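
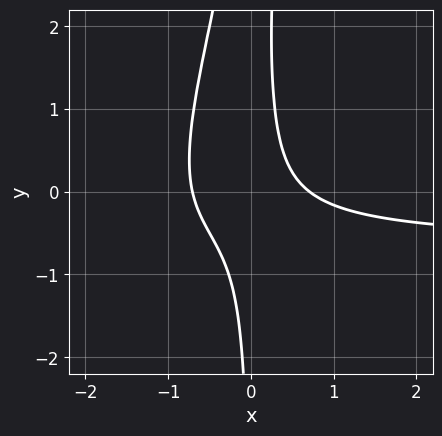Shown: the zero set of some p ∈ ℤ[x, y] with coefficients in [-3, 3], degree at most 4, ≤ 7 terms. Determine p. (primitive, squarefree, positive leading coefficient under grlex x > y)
First, degree: a generic line meets the curve in up to 3 points, so deg p = 3.
Then, observable constraints: no y-intercept at any integer in the box.
Finally, fitting integer coefficients to these (and the overall shape) gives p.

3*x^2*y - x*y^2 + 2*x^2 + 3*x*y - 1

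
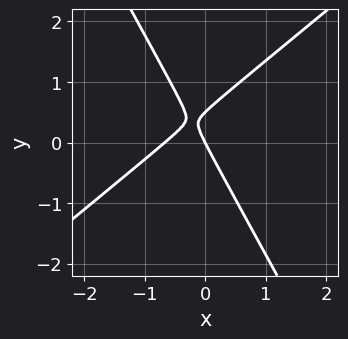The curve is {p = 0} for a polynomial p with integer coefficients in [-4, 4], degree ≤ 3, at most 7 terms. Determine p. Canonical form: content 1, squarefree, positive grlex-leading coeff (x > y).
First, degree: no degree-1 curve has this shape, so deg p = 2.
Next, from the visible intercepts: one y-axis crossing is at y = 0; it crosses the x-axis at the gridline x = 0.
Finally, assembling these constraints gives the stated polynomial.

3*x^2 - 2*x*y - 2*y^2 + 2*x + y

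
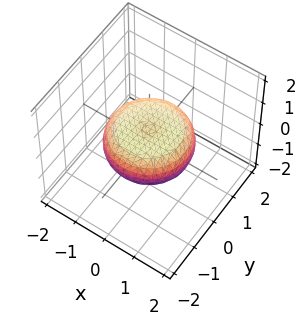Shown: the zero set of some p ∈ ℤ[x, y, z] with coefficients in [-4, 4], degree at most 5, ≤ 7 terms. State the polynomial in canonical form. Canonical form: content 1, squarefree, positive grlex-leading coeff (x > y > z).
x^4 + 2*x^2*y^2 + y^4 - x^2 - y^2 + 3*z^2 - 1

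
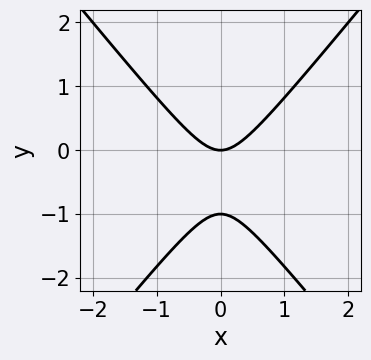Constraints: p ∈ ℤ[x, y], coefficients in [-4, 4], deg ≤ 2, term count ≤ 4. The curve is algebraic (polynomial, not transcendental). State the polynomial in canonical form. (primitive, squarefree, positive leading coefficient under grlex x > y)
3*x^2 - 2*y^2 - 2*y

deg p = 2. No degree-1 curve has this shape.
Symmetries: mirror symmetry x ↦ −x ⇒ only even powers of x.
From the visible intercepts: one x-axis crossing is at x = 0; among the integer gridlines, it crosses the y-axis at y ∈ {-1, 0}.
Solving for integer coefficients yields p as stated.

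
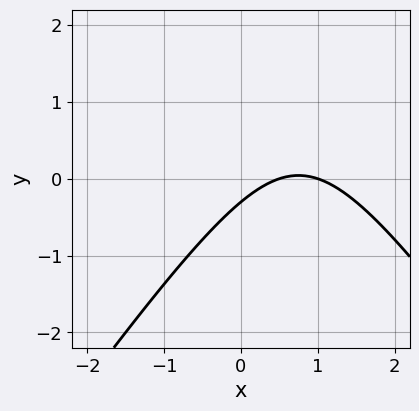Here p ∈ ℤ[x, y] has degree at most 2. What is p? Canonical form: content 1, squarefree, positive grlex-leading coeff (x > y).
2*x^2 - y^2 - 3*x + 3*y + 1

(a) deg p = 2. No degree-1 curve has this shape.
(b) Observable constraints: one x-axis crossing is at x = 1.
(c) Assembling these constraints gives the stated polynomial.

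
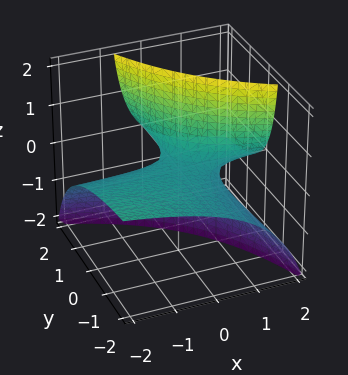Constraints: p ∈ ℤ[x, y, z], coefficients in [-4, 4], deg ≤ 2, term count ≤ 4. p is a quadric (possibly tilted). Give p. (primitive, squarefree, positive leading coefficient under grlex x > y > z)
x*y + 2*x*z + 2*y*z - 2*z

1. deg p = 2.
2. Observable constraints: every point of the x-axis in the box is on the surface; one z-axis crossing is at z = 0; the visible y-axis segment lies entirely on the surface.
3. These observations pin down the coefficients.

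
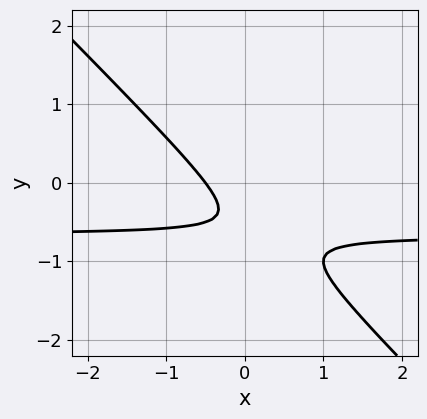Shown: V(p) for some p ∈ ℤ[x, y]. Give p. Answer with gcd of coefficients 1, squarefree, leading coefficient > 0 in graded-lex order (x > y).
1. The degree is 2 — the shape is more complex than any degree-1 curve.
2. Checking where it meets the axes: it misses every integer gridline on the y-axis.
3. Matching integer coefficients to the picture gives p.

3*x*y + 3*y^2 + 2*x + 3*y + 1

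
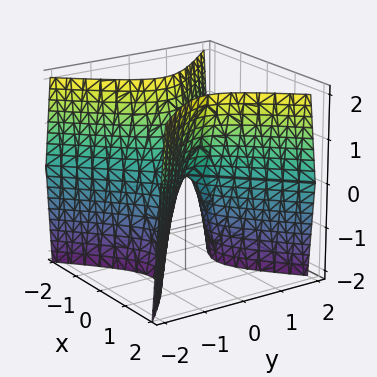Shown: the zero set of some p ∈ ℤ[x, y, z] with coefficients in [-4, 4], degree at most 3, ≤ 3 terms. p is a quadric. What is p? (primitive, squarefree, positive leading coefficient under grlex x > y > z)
3*x^2 - 3*y^2 - z

1. deg p = 2. A hyperbolic paraboloid; a quadric.
2. Symmetries: the x ↦ −x reflection is a symmetry, so x appears only in even powers; it's symmetric under y → −y, forcing even powers of y.
3. From the visible intercepts: one z-axis crossing is at z = 0; it meets the y-axis at y = 0 (among the integer gridlines); one x-axis crossing is at x = 0.
4. Matching integer coefficients to the picture gives p.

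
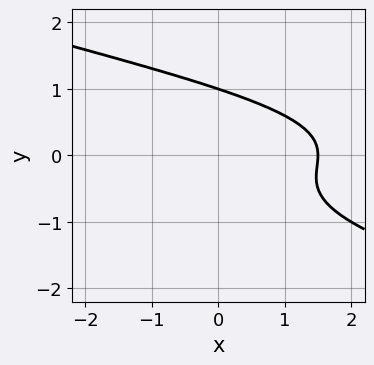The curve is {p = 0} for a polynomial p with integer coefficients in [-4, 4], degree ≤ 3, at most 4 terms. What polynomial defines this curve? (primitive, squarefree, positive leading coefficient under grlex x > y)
x*y^2 + 3*y^3 + 2*x - 3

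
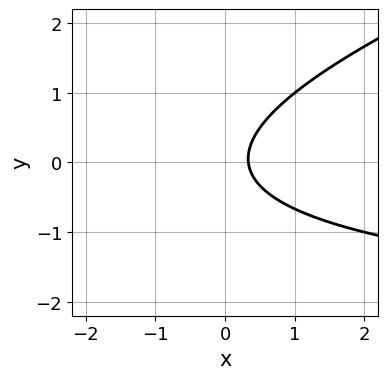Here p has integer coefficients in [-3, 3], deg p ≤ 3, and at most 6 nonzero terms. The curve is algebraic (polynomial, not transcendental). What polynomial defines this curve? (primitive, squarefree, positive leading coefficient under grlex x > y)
x*y - 3*y^2 + 3*x - 1

(a) deg p = 2. A generic line meets the curve in up to 2 points.
(b) Checking where it meets the axes: no y-intercept at any integer in the box.
(c) Fitting integer coefficients to these (and the overall shape) gives p.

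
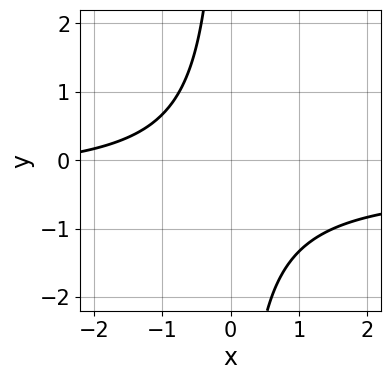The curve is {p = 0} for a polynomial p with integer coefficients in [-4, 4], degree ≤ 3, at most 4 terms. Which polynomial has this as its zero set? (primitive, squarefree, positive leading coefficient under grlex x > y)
(a) The degree is 2 — the shape is more complex than any degree-1 curve.
(b) Observable constraints: the curve avoids every integer x-axis point in the box; it misses every integer gridline on the y-axis.
(c) Matching integer coefficients to the picture gives p.

3*x*y + x + 3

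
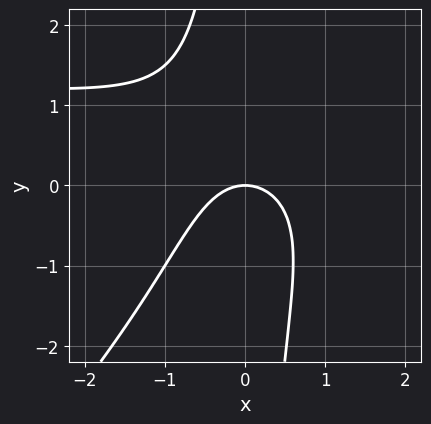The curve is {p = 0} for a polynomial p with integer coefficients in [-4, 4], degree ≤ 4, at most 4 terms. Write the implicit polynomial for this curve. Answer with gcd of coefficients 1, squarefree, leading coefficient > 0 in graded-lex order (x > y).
2*x^2*y - 2*x*y^2 - 3*x^2 - 3*y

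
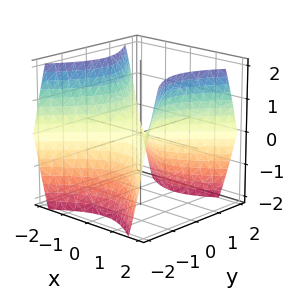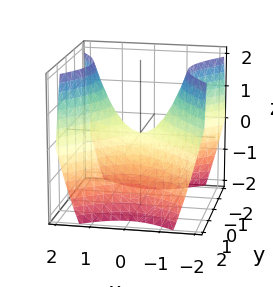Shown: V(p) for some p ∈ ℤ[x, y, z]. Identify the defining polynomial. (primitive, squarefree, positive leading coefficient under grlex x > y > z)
First, the degree is 2 — a hyperbolic paraboloid; a quadric.
Next, symmetries: the x ↦ −x reflection is a symmetry, so x appears only in even powers; it's symmetric under y → −y, forcing even powers of y.
Then, checking where it meets the axes: it crosses the x-axis at the gridline x = 0; it crosses the y-axis at the gridline y = 0; it meets the z-axis at z = 0 (among the integer gridlines).
Finally, the integer polynomial consistent with all of this is the stated p.

x^2 - y^2 - z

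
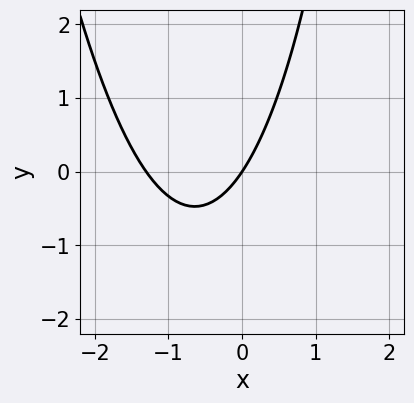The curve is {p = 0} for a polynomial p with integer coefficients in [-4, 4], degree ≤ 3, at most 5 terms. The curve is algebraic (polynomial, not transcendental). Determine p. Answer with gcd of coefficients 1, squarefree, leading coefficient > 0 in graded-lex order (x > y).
x^3 - x^2 - x*y - 3*x + 2*y

1. Degree: a generic line meets the curve in up to 3 points, so deg p = 3.
2. Observable constraints: it crosses the y-axis at the gridline y = 0; it crosses the x-axis at the gridline x = 0.
3. Matching integer coefficients to the picture gives p.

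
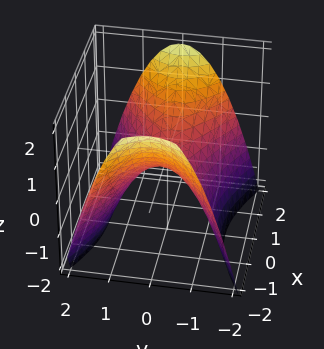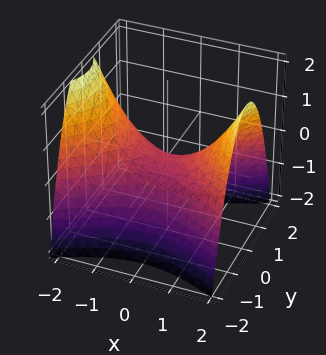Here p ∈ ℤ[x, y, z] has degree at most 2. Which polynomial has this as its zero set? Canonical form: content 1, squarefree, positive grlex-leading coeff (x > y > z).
1. deg p = 2. A saddle surface; a quadric.
2. Symmetries: the y ↦ −y reflection is a symmetry, so y appears only in even powers; the x ↦ −x reflection is a symmetry, so x appears only in even powers.
3. Observable constraints: it meets the x-axis at x = 0 (among the integer gridlines); it meets the z-axis at z = 0 (among the integer gridlines); one y-axis crossing is at y = 0.
4. Assembling these constraints gives the stated polynomial.

x^2 - 2*y^2 - 2*z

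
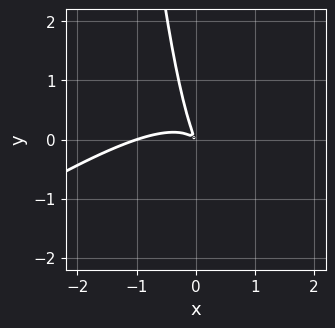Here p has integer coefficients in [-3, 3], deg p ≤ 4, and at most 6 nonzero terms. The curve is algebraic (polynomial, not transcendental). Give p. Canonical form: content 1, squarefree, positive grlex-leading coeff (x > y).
1. The degree is 3 — the shape is more complex than any degree-2 curve.
2. Reading off the gridlines: it crosses the x-axis at the gridline x = -1.
3. The integer polynomial consistent with all of this is the stated p.

2*x^3 - 3*x^2*y + 2*x^2 + 3*x*y + y^2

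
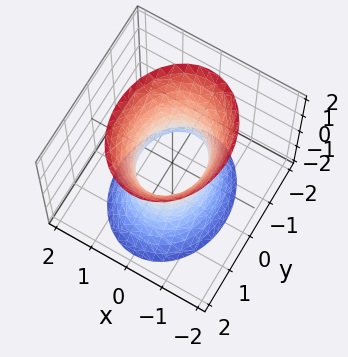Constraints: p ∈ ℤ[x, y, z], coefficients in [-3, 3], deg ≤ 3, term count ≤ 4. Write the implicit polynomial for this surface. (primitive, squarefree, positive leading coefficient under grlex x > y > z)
3*x^2 + 2*y^2 - z^2 - 2

deg p = 2.
Symmetries: it's symmetric under y → −y, forcing even powers of y; the x ↦ −x reflection is a symmetry, so x appears only in even powers; mirror symmetry z ↦ −z ⇒ only even powers of z.
Reading off the gridlines: the y-axis gridline crossings are at y ∈ {-1, 1}; it misses every integer gridline on the z-axis.
Assembling these constraints gives the stated polynomial.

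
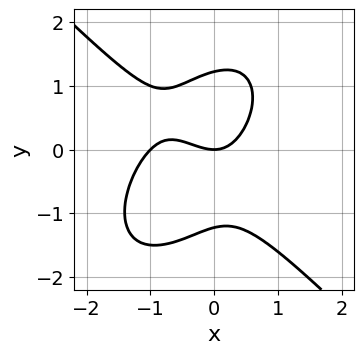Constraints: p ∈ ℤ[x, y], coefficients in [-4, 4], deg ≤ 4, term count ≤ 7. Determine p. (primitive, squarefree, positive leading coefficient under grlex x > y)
1. deg p = 3. The shape is more complex than any degree-2 curve.
2. Reading off the gridlines: it meets the y-axis at y = 0 (among the integer gridlines); the x-axis gridline crossings are at x ∈ {-1, 0}.
3. Fitting integer coefficients to these (and the overall shape) gives p.

3*x^3 - x*y^2 + 2*y^3 + 3*x^2 - 3*y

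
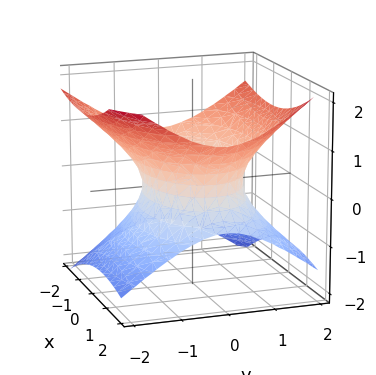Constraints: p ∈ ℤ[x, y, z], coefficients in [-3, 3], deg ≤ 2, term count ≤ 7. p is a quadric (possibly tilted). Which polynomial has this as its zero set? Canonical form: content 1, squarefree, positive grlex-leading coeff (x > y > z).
x^2 + x*z + 2*y^2 - 3*z^2 - 2

(a) deg p = 2. A generic line meets the surface in up to 2 points.
(b) Observable constraints: the y-axis gridline crossings are at y ∈ {-1, 1}; no z-intercept at any integer in the box.
(c) Matching integer coefficients to the picture gives p.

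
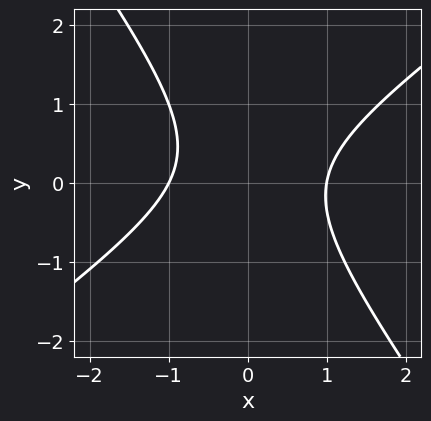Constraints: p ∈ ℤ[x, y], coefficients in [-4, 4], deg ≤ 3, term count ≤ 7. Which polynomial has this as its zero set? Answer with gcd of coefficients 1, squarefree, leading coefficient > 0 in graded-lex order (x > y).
First, the degree is 2 — a generic line meets the curve in up to 2 points.
Then, from the axis intercepts and sections: the x-axis gridline crossings are at x ∈ {-1, 1}; the curve avoids every integer y-axis point in the box.
Finally, solving for integer coefficients yields p as stated.

3*x^2 - 2*x*y - 3*y^2 + y - 3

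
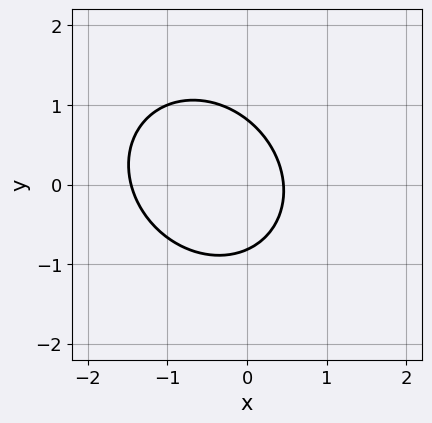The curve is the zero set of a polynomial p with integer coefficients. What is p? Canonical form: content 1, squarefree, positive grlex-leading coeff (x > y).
3*x^2 + x*y + 3*y^2 + 3*x - 2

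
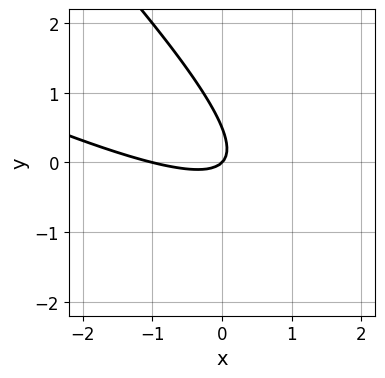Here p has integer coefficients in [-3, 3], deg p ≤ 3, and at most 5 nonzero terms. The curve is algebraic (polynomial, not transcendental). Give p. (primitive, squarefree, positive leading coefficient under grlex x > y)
First, the degree is 2 — the shape is more complex than any degree-1 curve.
Then, from the visible intercepts: the x-axis gridline crossings are at x ∈ {-1, 0}; it meets the y-axis at y = 0 (among the integer gridlines).
Finally, putting this together gives p.

x^2 + 3*x*y + 2*y^2 + x - y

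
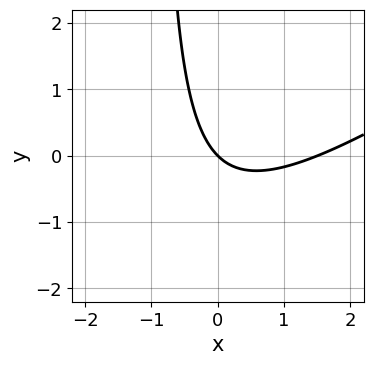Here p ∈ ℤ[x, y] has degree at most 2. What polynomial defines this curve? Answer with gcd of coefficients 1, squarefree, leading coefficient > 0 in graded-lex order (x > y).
2*x^2 - 3*x*y - 3*x - 3*y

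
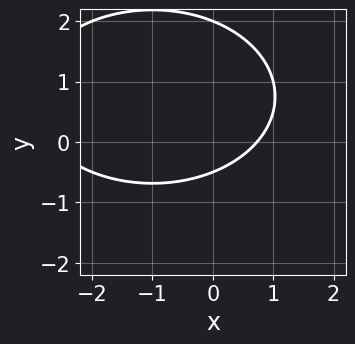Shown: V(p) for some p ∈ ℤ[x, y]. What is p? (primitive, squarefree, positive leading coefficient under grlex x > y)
First, deg p = 2.
Then, from the visible intercepts: it crosses the y-axis at the gridline y = 2.
Finally, the integer polynomial consistent with all of this is the stated p.

x^2 + 2*y^2 + 2*x - 3*y - 2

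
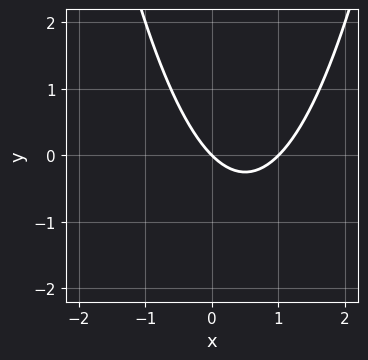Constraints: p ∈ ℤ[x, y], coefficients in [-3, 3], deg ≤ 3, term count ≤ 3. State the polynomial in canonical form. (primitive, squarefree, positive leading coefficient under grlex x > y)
1. deg p = 2. The shape is more complex than any degree-1 curve.
2. From the axis intercepts and sections: the x-axis gridline crossings are at x ∈ {0, 1}; it meets the y-axis at y = 0 (among the integer gridlines).
3. Together with the visible shape, these determine p as stated.

x^2 - x - y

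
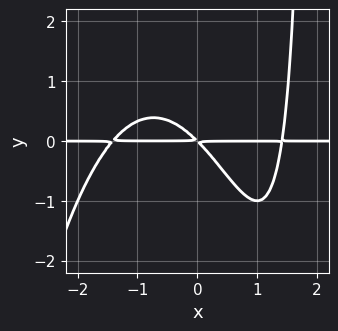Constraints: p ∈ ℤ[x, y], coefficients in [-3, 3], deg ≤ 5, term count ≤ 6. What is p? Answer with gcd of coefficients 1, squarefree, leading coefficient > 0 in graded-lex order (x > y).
x^3*y + x*y^2 - 2*x*y - 2*y^2

First, the degree is 4 — no degree-3 curve has this shape.
Next, checking where it meets the axes: every point of the x-axis in the box is on the curve.
Finally, matching integer coefficients to the picture gives p.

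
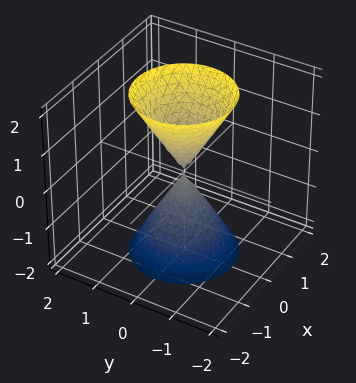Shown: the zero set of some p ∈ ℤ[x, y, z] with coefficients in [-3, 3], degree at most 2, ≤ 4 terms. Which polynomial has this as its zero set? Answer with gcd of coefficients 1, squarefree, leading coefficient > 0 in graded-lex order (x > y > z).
1. The picture has 2 separate pieces. They look like related sheets of one shape, so recover p as a whole.
2. Degree: a double cone through the origin; a quadric, so deg p = 2.
3. Symmetries: mirror symmetry z ↦ −z ⇒ only even powers of z; rotational symmetry about the z-axis ⇒ p depends on x, y only through x² + y².
4. From the visible intercepts: it crosses the x-axis at the gridline x = 0; a circular section at z = -1 has radius between 0 and 1; one z-axis crossing is at z = 0; one y-axis crossing is at y = 0.
5. Matching integer coefficients to the picture gives p.

3*x^2 + 3*y^2 - z^2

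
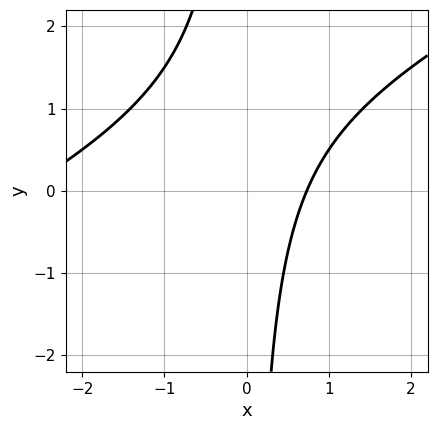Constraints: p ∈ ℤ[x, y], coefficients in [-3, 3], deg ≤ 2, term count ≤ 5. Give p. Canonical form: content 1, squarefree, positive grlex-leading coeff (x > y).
x^2 - 2*x*y + 2*x - 2

First, degree: a generic line meets the curve in up to 2 points, so deg p = 2.
Next, from the visible intercepts: no y-intercept at any integer in the box.
Finally, the integer polynomial consistent with all of this is the stated p.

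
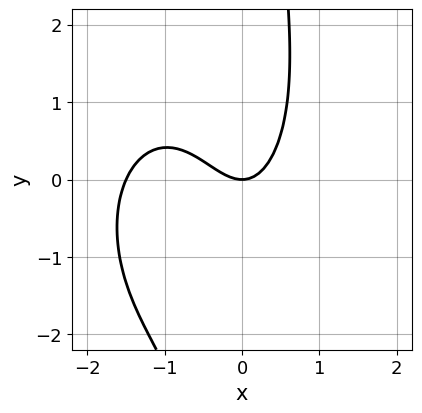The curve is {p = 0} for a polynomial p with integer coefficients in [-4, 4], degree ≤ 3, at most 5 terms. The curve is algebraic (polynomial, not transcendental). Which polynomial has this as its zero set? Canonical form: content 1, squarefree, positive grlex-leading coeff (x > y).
2*x^3 + x*y^2 + 3*x^2 - 2*y

First, the degree is 3 — no degree-2 curve has this shape.
Next, reading off the gridlines: it crosses the y-axis at the gridline y = 0; one x-axis crossing is at x = 0.
Finally, matching integer coefficients to the picture gives p.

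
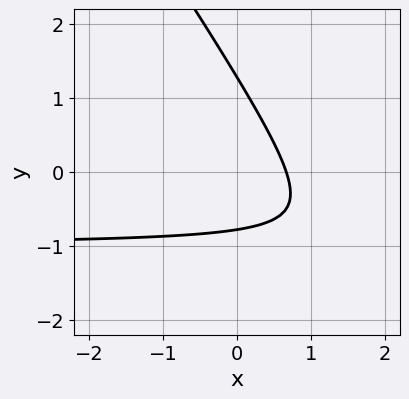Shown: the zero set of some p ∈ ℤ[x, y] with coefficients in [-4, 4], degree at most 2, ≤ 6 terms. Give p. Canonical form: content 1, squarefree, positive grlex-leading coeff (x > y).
3*x*y + 2*y^2 + 3*x - y - 2

1. The degree is 2 — a generic line meets the curve in up to 2 points.
2. Putting this together gives p.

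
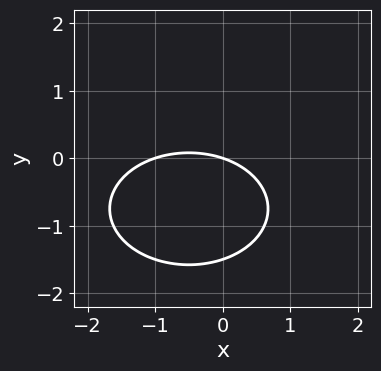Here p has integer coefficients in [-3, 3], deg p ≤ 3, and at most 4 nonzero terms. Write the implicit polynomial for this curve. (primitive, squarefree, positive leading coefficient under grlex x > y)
1. deg p = 2. The shape is more complex than any degree-1 curve.
2. Checking where it meets the axes: it crosses the y-axis at the gridline y = 0; the x-axis gridline crossings are at x ∈ {-1, 0}.
3. Assembling these constraints gives the stated polynomial.

x^2 + 2*y^2 + x + 3*y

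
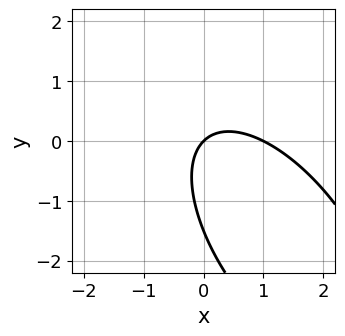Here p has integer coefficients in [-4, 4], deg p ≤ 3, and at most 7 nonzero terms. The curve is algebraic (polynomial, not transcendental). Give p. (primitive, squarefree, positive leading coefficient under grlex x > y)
1. Degree: no degree-1 curve has this shape, so deg p = 2.
2. Reading off the gridlines: it crosses the y-axis at the gridline y = 0; the x-axis gridline crossings are at x ∈ {0, 1}.
3. Solving for integer coefficients yields p as stated.

3*x^2 + 3*x*y + 2*y^2 - 3*x + 3*y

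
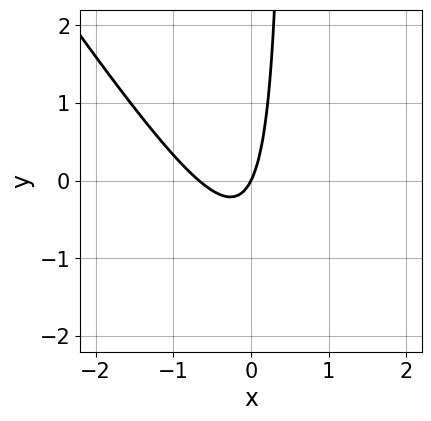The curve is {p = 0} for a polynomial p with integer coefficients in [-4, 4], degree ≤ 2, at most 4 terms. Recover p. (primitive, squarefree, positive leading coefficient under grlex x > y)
1. deg p = 2. A generic line meets the curve in up to 2 points.
2. Observable constraints: one y-axis crossing is at y = 0; it crosses the x-axis at the gridline x = 0.
3. These observations pin down the coefficients.

3*x^2 + 2*x*y + 2*x - y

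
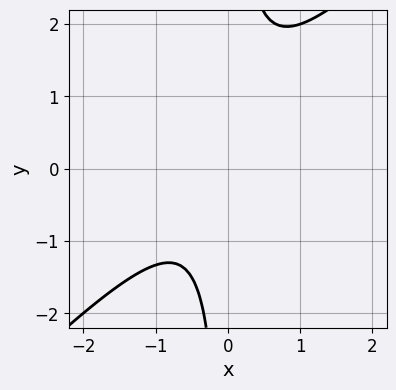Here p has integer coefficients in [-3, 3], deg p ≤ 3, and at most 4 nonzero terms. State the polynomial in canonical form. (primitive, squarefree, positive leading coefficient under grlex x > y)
3*x^2 - 3*x*y + x + 2

(a) The degree is 2 — the shape is more complex than any degree-1 curve.
(b) Reading off the gridlines: it misses every integer gridline on the y-axis; the curve avoids every integer x-axis point in the box.
(c) Fitting integer coefficients to these (and the overall shape) gives p.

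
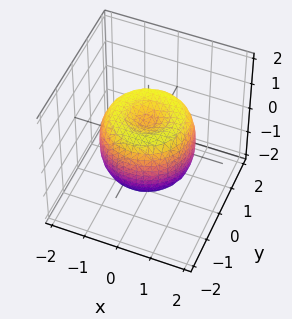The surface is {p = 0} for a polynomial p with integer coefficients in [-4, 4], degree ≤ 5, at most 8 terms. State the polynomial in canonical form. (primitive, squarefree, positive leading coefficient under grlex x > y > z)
1. The degree is 4 — no degree-3 surface has this shape.
2. Symmetries: every cross-section ⟂ z is a circle, so x, y appear only via x² + y².
3. Checking where it meets the axes: a circular section at z = 0 has radius between 1 and 2.
4. Assembling these constraints gives the stated polynomial.

2*x^4 + 4*x^2*y^2 + 2*y^4 - 3*x^2 - 3*y^2 + 2*z^2 - 1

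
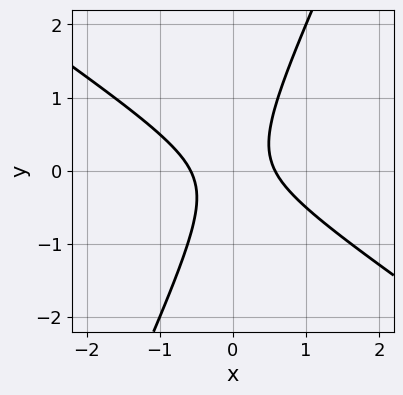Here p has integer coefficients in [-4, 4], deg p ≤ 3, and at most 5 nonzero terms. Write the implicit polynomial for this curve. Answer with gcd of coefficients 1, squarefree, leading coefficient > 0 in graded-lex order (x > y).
3*x^2 + 3*x*y - 2*y^2 - 1

Degree: the shape is more complex than any degree-1 curve, so deg p = 2.
Observable constraints: the curve avoids every integer y-axis point in the box.
Putting this together gives p.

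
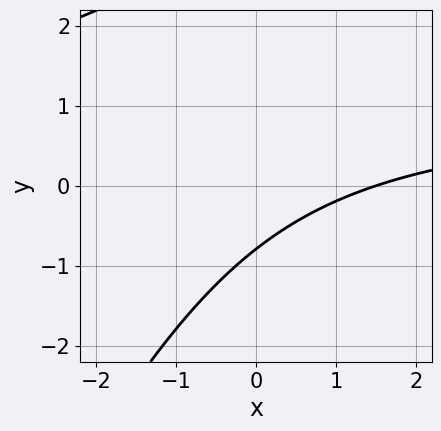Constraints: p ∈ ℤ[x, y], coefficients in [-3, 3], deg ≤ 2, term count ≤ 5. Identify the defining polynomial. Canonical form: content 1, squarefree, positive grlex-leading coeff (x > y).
2*x*y - y^2 - 2*x + 3*y + 3

The degree is 2 — no degree-1 curve has this shape.
Matching integer coefficients to the picture gives p.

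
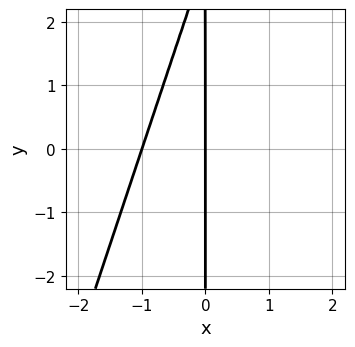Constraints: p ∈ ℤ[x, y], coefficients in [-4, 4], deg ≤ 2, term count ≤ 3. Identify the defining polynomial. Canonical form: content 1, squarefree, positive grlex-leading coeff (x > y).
3*x^2 - x*y + 3*x

1. The degree is 2 — no degree-1 curve has this shape.
2. Observable constraints: the x-axis gridline crossings are at x ∈ {-1, 0}; the visible y-axis segment lies entirely on the curve.
3. The integer polynomial consistent with all of this is the stated p.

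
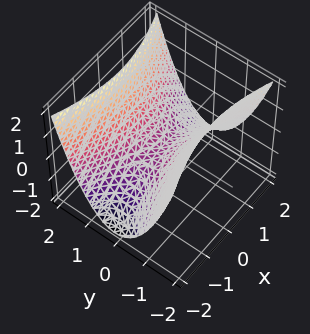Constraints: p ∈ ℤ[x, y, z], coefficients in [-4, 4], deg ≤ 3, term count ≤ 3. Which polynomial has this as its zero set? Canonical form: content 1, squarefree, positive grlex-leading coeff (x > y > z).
x^2 - 3*y^2 + 3*z

First, the degree is 2 — a saddle surface; a quadric.
Then, symmetries: it's symmetric under x → −x, forcing even powers of x; mirror symmetry y ↦ −y ⇒ only even powers of y.
Then, from the visible intercepts: one y-axis crossing is at y = 0; one x-axis crossing is at x = 0; it meets the z-axis at z = 0 (among the integer gridlines).
Finally, the integer polynomial consistent with all of this is the stated p.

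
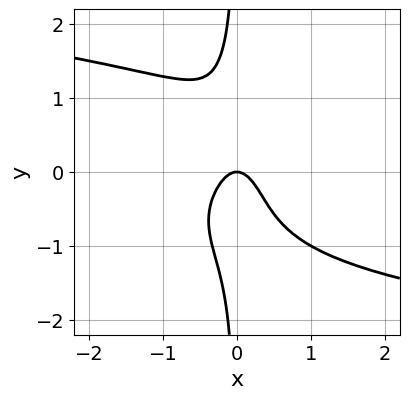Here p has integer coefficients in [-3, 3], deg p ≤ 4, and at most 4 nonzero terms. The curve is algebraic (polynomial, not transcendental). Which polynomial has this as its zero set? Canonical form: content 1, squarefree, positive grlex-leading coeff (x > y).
2*x*y^3 + 3*x^2 + y

(a) Degree: no degree-3 curve has this shape, so deg p = 4.
(b) Observable constraints: it meets the x-axis at x = 0 (among the integer gridlines); one y-axis crossing is at y = 0.
(c) Putting this together gives p.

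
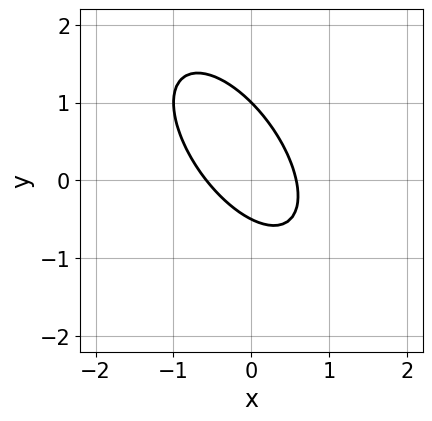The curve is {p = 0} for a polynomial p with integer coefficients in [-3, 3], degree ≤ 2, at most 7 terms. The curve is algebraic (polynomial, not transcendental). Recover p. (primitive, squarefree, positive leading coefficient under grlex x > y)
3*x^2 + 3*x*y + 2*y^2 - y - 1

deg p = 2. No degree-1 curve has this shape.
Observable constraints: one y-axis crossing is at y = 1.
Assembling these constraints gives the stated polynomial.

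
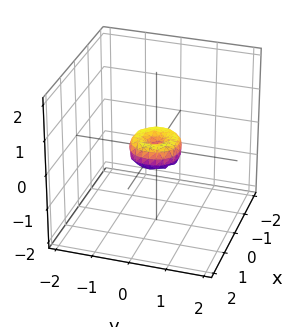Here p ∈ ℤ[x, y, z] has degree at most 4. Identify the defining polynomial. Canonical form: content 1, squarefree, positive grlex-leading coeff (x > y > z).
2*x^4 + 4*x^2*y^2 + 2*y^4 - x^2 - y^2 + z^2

First, degree: the shape is more complex than any degree-3 surface, so deg p = 4.
Next, symmetries: the z-axis is an axis of rotation, so x and y enter only as x² + y².
Next, reading off the gridlines: it crosses the x-axis at the gridline x = 0; a circular section at z = 0 has radius between 0 and 1; it crosses the z-axis at the gridline z = 0.
Finally, putting this together gives p.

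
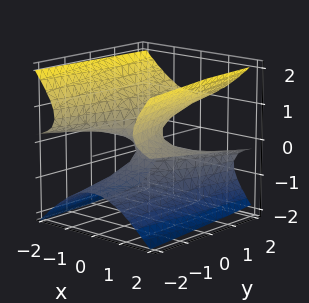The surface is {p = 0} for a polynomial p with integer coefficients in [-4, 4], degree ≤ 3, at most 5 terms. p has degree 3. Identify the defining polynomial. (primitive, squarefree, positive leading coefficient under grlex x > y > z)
2*x^2*z - 2*z^3 + y

1. The degree is 3 — a generic line meets the surface in up to 3 points.
2. Reading off the gridlines: every point of the x-axis in the box is on the surface; it meets the y-axis at y = 0 (among the integer gridlines); one z-axis crossing is at z = 0.
3. Fitting integer coefficients to these (and the overall shape) gives p.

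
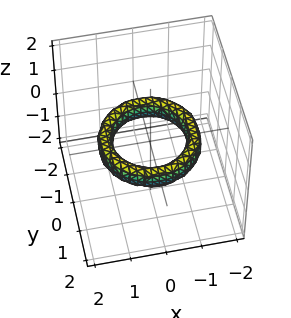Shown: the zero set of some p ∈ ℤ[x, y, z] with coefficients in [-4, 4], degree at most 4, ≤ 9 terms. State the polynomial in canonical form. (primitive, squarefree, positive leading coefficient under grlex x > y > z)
1. deg p = 4. No degree-3 surface has this shape.
2. By symmetry, the surface is invariant under rotation about z: p = q(x² + y², z).
3. From the axis intercepts and sections: the surface avoids every integer z-axis point in the box; among the integer gridlines, it crosses the x-axis at x ∈ {-1, 1}; a circular section at z = 0 has radius exactly 1.
4. Together with the visible shape, these determine p as stated. Check: (0, 1, 0) on the y-axis lies on the surface, and p(0, 1, 0) = 0. ✓

x^4 + 2*x^2*y^2 + y^4 - 3*x^2 - 3*y^2 + 2*z^2 + 2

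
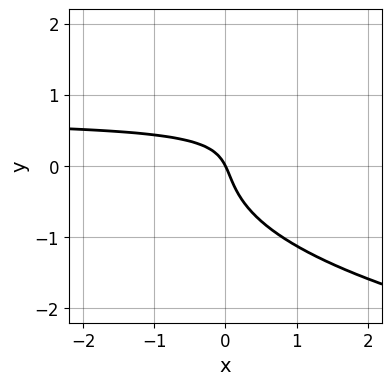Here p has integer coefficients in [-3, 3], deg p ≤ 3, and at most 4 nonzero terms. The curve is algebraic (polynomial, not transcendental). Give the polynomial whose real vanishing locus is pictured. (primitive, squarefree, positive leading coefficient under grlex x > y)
(a) Degree: the shape is more complex than any degree-2 curve, so deg p = 3.
(b) Observable constraints: it meets the y-axis at y = 0 (among the integer gridlines); it crosses the x-axis at the gridline x = 0.
(c) Together with the visible shape, these determine p as stated.

3*y^3 - 3*x*y + 2*x + y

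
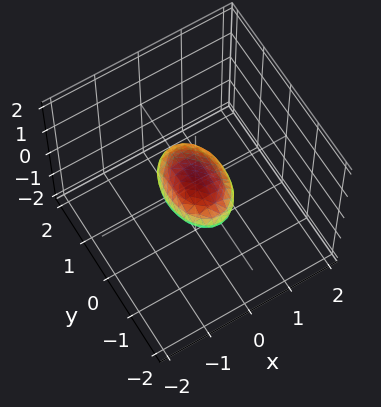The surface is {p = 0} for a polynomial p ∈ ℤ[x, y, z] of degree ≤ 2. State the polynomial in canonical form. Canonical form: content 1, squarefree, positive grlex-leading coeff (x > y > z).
2*x^2 + y^2 + 3*z^2 - 1

1. deg p = 2. Bounded and convex; a quadric.
2. Symmetries: mirror symmetry z ↦ −z ⇒ only even powers of z; mirror symmetry x ↦ −x ⇒ only even powers of x; mirror symmetry y ↦ −y ⇒ only even powers of y.
3. Against the integer gridlines: among the integer gridlines, it crosses the y-axis at y ∈ {-1, 1}.
4. The integer polynomial consistent with all of this is the stated p.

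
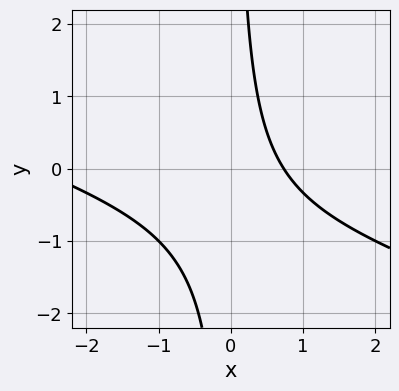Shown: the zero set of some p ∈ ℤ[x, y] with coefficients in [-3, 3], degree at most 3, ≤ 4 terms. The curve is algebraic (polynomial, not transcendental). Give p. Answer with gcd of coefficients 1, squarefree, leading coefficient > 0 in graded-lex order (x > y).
x^2 + 3*x*y + 2*x - 2

First, the degree is 2 — the shape is more complex than any degree-1 curve.
Next, from the visible intercepts: it misses every integer gridline on the y-axis.
Finally, fitting integer coefficients to these (and the overall shape) gives p.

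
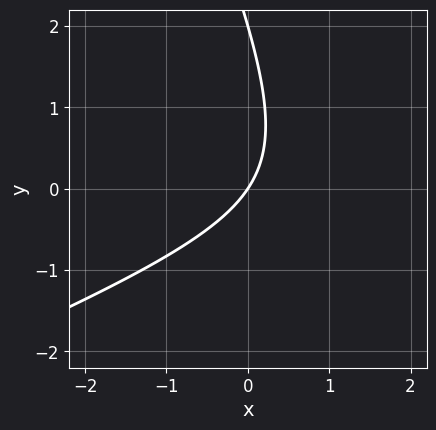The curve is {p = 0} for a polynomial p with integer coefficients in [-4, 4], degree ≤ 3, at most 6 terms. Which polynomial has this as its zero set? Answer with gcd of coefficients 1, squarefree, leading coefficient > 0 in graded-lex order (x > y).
(a) Degree: the shape is more complex than any degree-1 curve, so deg p = 2.
(b) From the visible intercepts: the y-axis gridline crossings are at y ∈ {0, 2}; it meets the x-axis at x = 0 (among the integer gridlines).
(c) These observations pin down the coefficients.

x^2 - 2*x*y - y^2 - 3*x + 2*y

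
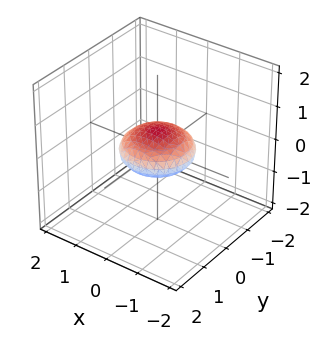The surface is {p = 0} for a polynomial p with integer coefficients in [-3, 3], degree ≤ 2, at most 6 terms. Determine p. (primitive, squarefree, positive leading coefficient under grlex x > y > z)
x^2 + y^2 + 3*z^2 - 1

deg p = 2.
Symmetries: the z ↦ −z reflection is a symmetry, so z appears only in even powers; the surface is invariant under rotation about z: p = q(x² + y², z).
Observable constraints: the y-axis gridline crossings are at y ∈ {-1, 1}; the x-axis gridline crossings are at x ∈ {-1, 1}; a circular section at z = 0 has radius exactly 1.
These observations pin down the coefficients.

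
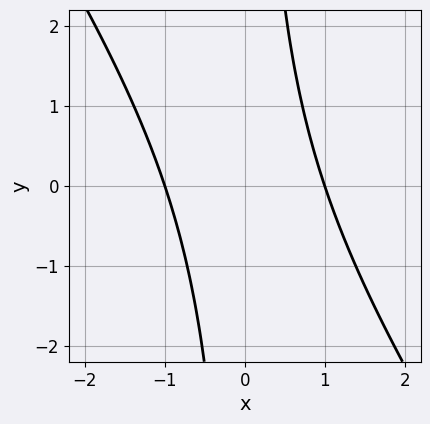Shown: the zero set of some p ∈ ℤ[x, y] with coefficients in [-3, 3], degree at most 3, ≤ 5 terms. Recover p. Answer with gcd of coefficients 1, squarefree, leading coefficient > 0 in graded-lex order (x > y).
Degree: no degree-1 curve has this shape, so deg p = 2.
Against the integer gridlines: it misses every integer gridline on the y-axis; among the integer gridlines, it crosses the x-axis at x ∈ {-1, 1}.
The integer polynomial consistent with all of this is the stated p.

3*x^2 + 2*x*y - 3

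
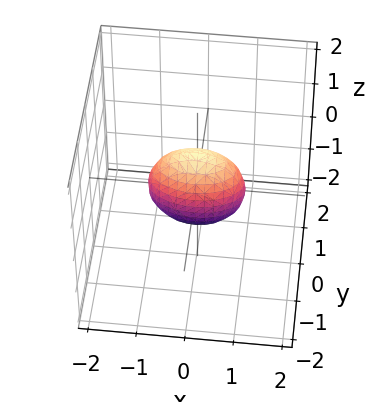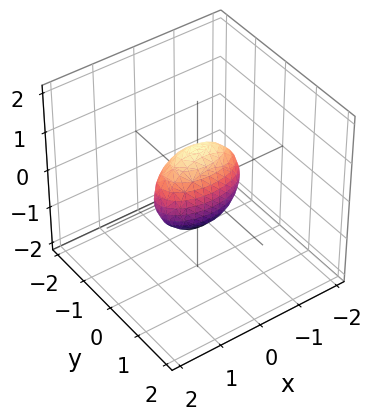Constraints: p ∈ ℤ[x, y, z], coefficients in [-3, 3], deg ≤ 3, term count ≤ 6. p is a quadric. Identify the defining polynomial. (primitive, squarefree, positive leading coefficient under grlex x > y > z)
x^2 + 3*y^2 + z^2 - 1

1. The degree is 2 — bounded and convex; a quadric.
2. Symmetries: mirror symmetry x ↦ −x ⇒ only even powers of x; it's symmetric under y → −y, forcing even powers of y; mirror symmetry z ↦ −z ⇒ only even powers of z.
3. Against the integer gridlines: among the integer gridlines, it crosses the x-axis at x ∈ {-1, 1}; among the integer gridlines, it crosses the z-axis at z ∈ {-1, 1}.
4. Matching integer coefficients to the picture gives p.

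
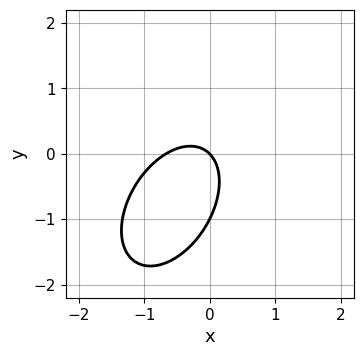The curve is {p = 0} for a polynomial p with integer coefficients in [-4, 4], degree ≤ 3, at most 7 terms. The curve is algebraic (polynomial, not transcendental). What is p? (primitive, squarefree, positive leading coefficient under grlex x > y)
3*x^2 - 2*x*y + 2*y^2 + 2*x + 2*y

1. Degree: the shape is more complex than any degree-1 curve, so deg p = 2.
2. From the axis intercepts and sections: one x-axis crossing is at x = 0; among the integer gridlines, it crosses the y-axis at y ∈ {-1, 0}.
3. Putting this together gives p.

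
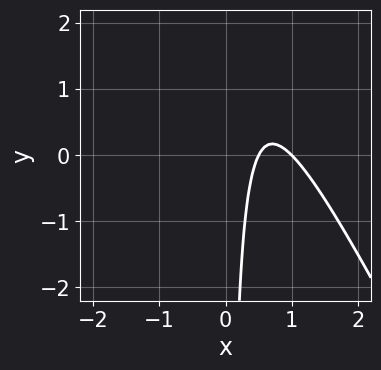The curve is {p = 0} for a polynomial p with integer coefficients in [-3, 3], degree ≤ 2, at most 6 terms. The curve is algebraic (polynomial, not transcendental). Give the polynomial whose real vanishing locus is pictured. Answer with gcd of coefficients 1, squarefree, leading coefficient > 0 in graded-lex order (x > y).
2*x^2 + x*y - 3*x + 1

1. The degree is 2 — the shape is more complex than any degree-1 curve.
2. Reading off the gridlines: one x-axis crossing is at x = 1; the curve avoids every integer y-axis point in the box.
3. Solving for integer coefficients yields p as stated.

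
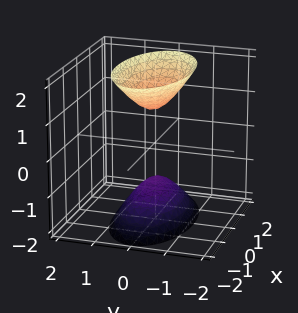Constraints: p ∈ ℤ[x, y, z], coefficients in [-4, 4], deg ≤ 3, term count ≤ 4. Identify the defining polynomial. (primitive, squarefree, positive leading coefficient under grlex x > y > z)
The picture has 2 separate pieces.
Degree: two separate bowl-shaped sheets opening away from each other; a quadric, so deg p = 2.
Symmetries: the y ↦ −y reflection is a symmetry, so y appears only in even powers; the z ↦ −z reflection is a symmetry, so z appears only in even powers; mirror symmetry x ↦ −x ⇒ only even powers of x.
Against the integer gridlines: the z-axis gridline crossings are at z ∈ {-1, 1}; the surface avoids every integer y-axis point in the box.
Solving for integer coefficients yields p as stated.

x^2 + 3*y^2 - z^2 + 1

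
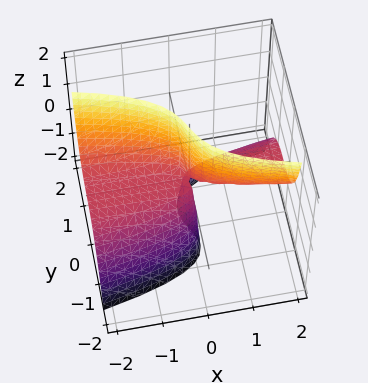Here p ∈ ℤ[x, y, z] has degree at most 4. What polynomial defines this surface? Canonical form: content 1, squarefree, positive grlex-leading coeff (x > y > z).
3*y^3 + 2*x*z + y*z

deg p = 3. The shape is more complex than any degree-2 surface.
Checking where it meets the axes: the visible x-axis segment lies entirely on the surface; one y-axis crossing is at y = 0.
Together with the visible shape, these determine p as stated. Check: (0, 0, 2) on the z-axis lies on the surface, and p(0, 0, 2) = 0. ✓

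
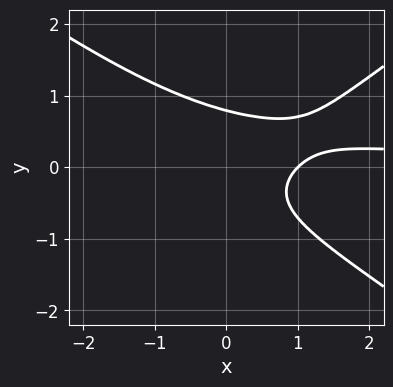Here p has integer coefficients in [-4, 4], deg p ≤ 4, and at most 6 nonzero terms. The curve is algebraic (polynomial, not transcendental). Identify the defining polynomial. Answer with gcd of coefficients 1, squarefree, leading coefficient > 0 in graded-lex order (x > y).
First, degree: no degree-2 curve has this shape, so deg p = 3.
Then, observable constraints: it crosses the x-axis at the gridline x = 1.
Finally, the integer polynomial consistent with all of this is the stated p.

x^2*y - 2*y^3 - x + 1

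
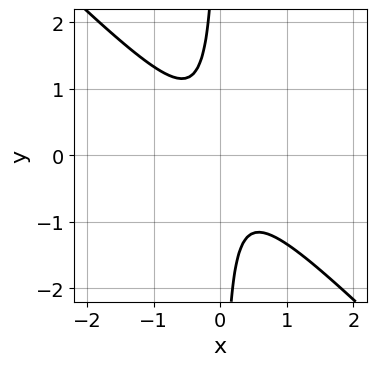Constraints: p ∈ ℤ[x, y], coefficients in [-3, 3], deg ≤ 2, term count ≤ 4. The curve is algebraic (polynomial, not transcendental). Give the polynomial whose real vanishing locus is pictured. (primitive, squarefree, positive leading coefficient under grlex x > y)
3*x^2 + 3*x*y + 1

(a) Degree: no degree-1 curve has this shape, so deg p = 2.
(b) Against the integer gridlines: no y-intercept at any integer in the box; no x-intercept at any integer in the box.
(c) These observations pin down the coefficients.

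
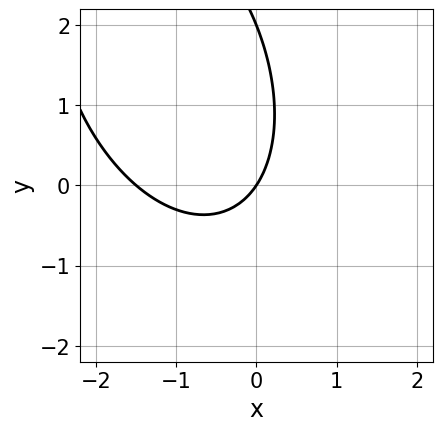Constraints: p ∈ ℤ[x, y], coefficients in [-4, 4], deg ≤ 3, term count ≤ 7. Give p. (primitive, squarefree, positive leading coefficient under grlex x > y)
The degree is 2 — no degree-1 curve has this shape.
From the axis intercepts and sections: one x-axis crossing is at x = 0; among the integer gridlines, it crosses the y-axis at y ∈ {0, 2}.
The integer polynomial consistent with all of this is the stated p.

2*x^2 + x*y + y^2 + 3*x - 2*y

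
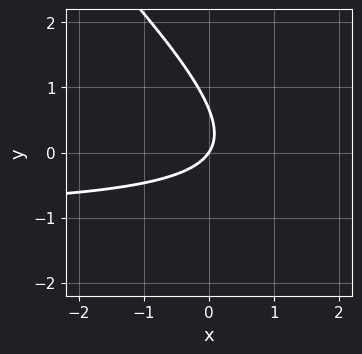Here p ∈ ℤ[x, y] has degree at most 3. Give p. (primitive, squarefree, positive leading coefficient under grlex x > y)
3*x*y + 3*y^2 + 3*x - 2*y

First, deg p = 2.
Then, from the visible intercepts: it meets the x-axis at x = 0 (among the integer gridlines); it meets the y-axis at y = 0 (among the integer gridlines).
Finally, assembling these constraints gives the stated polynomial.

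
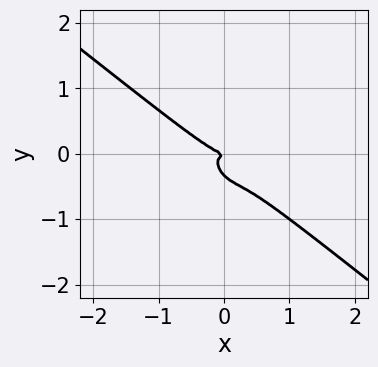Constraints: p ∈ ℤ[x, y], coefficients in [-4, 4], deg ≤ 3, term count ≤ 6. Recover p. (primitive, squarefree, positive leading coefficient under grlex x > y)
2*x^3 + 3*x^2*y + 3*x*y^2 + 3*y^3 + y^2

deg p = 3. The shape is more complex than any degree-2 curve.
Against the integer gridlines: one x-axis crossing is at x = 0; it crosses the y-axis at the gridline y = 0.
Putting this together gives p.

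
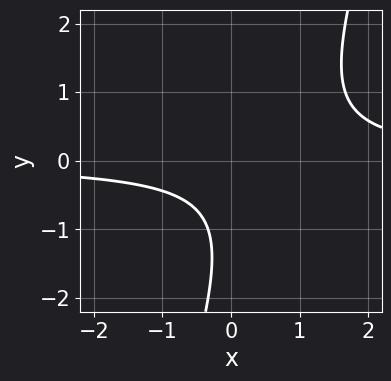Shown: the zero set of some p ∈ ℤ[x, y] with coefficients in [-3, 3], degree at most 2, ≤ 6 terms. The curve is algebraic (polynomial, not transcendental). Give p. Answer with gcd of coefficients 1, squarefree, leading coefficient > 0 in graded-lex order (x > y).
Degree: no degree-1 curve has this shape, so deg p = 2.
Against the integer gridlines: the curve avoids every integer x-axis point in the box; no y-intercept at any integer in the box.
Fitting integer coefficients to these (and the overall shape) gives p.

3*x*y - y^2 - 2*y - 2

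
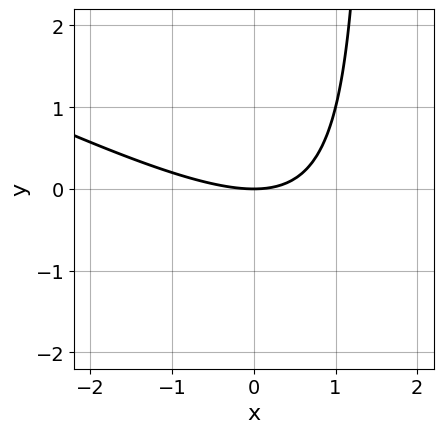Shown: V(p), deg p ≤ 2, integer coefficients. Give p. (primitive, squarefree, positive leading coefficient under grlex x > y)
First, the degree is 2 — a generic line meets the curve in up to 2 points.
Next, reading off the gridlines: one y-axis crossing is at y = 0; it crosses the x-axis at the gridline x = 0.
Finally, solving for integer coefficients yields p as stated.

x^2 + 2*x*y - 3*y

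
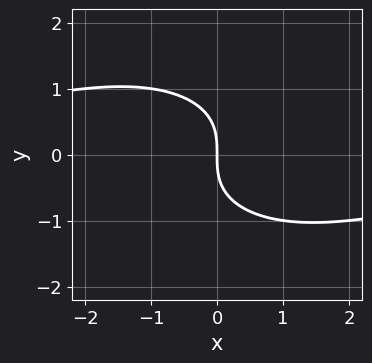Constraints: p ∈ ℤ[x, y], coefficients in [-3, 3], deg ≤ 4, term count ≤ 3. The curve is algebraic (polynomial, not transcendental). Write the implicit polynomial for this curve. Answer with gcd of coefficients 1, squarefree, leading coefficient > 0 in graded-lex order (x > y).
x^2*y + 2*y^3 + 3*x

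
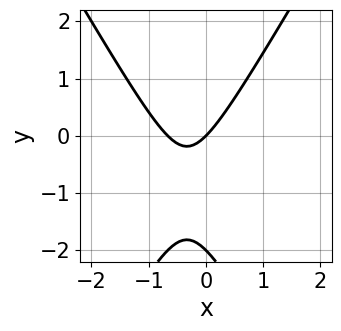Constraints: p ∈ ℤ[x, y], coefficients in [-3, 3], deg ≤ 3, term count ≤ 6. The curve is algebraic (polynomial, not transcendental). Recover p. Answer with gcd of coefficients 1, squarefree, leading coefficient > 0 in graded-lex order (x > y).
1. Degree: a generic line meets the curve in up to 2 points, so deg p = 2.
2. Checking where it meets the axes: it meets the x-axis at x = 0 (among the integer gridlines); among the integer gridlines, it crosses the y-axis at y ∈ {-2, 0}.
3. Fitting integer coefficients to these (and the overall shape) gives p.

3*x^2 - y^2 + 2*x - 2*y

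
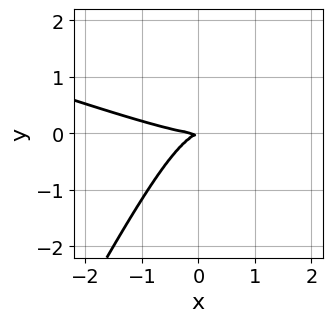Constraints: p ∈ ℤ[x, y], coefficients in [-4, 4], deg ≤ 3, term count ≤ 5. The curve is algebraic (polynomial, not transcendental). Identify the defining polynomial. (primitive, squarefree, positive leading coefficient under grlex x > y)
x^3 + 3*x^2*y - y^3 - x*y + 3*y^2

First, deg p = 3. A generic line meets the curve in up to 3 points.
Next, from the axis intercepts and sections: it crosses the y-axis at the gridline y = 0; it meets the x-axis at x = 0 (among the integer gridlines).
Finally, matching integer coefficients to the picture gives p.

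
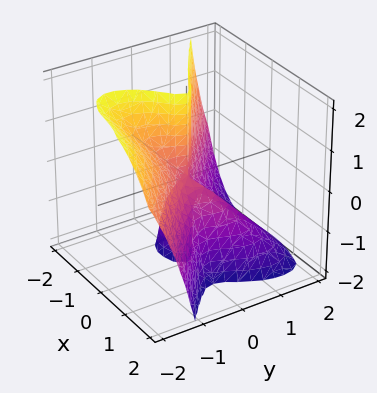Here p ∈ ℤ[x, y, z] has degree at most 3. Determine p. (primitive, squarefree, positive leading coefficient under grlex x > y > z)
2*x^3 + 3*y^3 + 3*y^2*z + x*z

1. deg p = 3.
2. Observable constraints: every point of the z-axis in the box is on the surface; it crosses the y-axis at the gridline y = 0.
3. The integer polynomial consistent with all of this is the stated p.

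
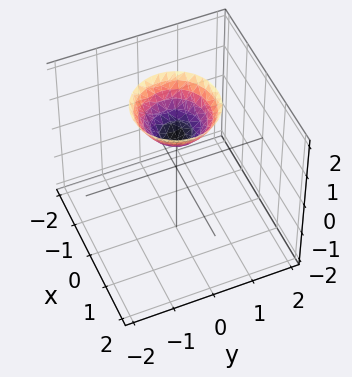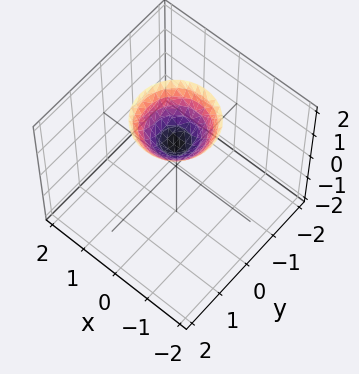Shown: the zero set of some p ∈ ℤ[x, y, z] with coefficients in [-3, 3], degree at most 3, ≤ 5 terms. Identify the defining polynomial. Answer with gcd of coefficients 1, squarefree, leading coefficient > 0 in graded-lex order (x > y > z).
x^2 + y^2 - z + 1

(a) The degree is 2 — a generic line meets the surface in up to 2 points.
(b) By symmetry, every cross-section ⟂ z is a circle, so x, y appear only via x² + y².
(c) From the axis intercepts and sections: it crosses the z-axis at the gridline z = 1; the surface avoids every integer y-axis point in the box; it misses every integer gridline on the x-axis.
(d) These observations pin down the coefficients.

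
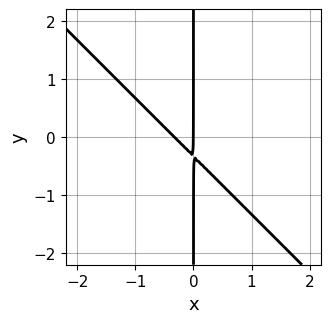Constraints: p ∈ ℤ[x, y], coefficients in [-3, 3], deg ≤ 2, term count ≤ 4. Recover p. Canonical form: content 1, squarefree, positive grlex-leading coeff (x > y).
3*x^2 + 3*x*y + x

(a) Degree: the shape is more complex than any degree-1 curve, so deg p = 2.
(b) Checking where it meets the axes: the visible y-axis segment lies entirely on the curve; one x-axis crossing is at x = 0.
(c) These observations pin down the coefficients.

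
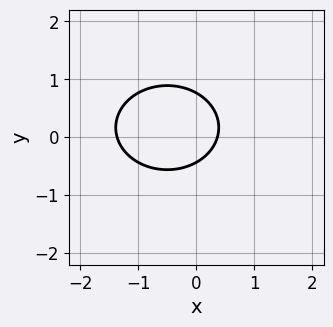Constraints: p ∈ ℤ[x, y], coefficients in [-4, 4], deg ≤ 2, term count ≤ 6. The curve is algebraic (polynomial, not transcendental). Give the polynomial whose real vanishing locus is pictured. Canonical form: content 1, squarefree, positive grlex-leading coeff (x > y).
2*x^2 + 3*y^2 + 2*x - y - 1

First, degree: the shape is more complex than any degree-1 curve, so deg p = 2.
Finally, solving for integer coefficients yields p as stated.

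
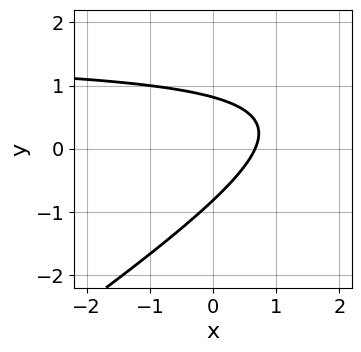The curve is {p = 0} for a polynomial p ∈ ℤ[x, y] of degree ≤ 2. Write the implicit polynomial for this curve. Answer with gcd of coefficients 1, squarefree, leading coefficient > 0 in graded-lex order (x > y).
2*x*y - 3*y^2 - 3*x + 2

1. deg p = 2.
2. Putting this together gives p.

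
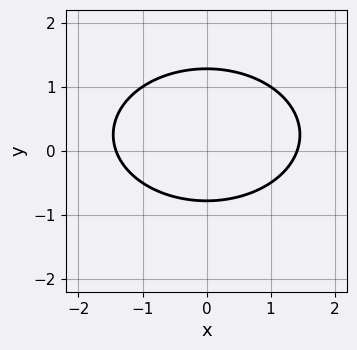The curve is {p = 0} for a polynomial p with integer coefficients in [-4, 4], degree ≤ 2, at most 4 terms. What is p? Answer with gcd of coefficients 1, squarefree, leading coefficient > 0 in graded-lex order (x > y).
(a) The degree is 2 — the shape is more complex than any degree-1 curve.
(b) Symmetries: mirror symmetry x ↦ −x ⇒ only even powers of x.
(c) Assembling these constraints gives the stated polynomial.

x^2 + 2*y^2 - y - 2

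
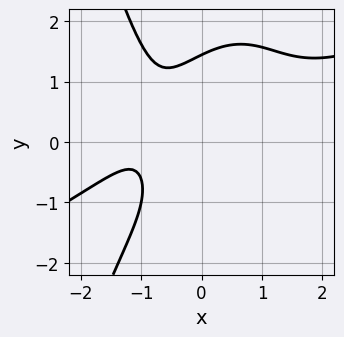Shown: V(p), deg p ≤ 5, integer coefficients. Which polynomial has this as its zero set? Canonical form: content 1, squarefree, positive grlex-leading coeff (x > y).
x^4 - 2*x^3*y - y^3 + 3*x + 3

1. The degree is 4 — no degree-3 curve has this shape.
2. Checking where it meets the axes: it misses every integer gridline on the x-axis.
3. Assembling these constraints gives the stated polynomial.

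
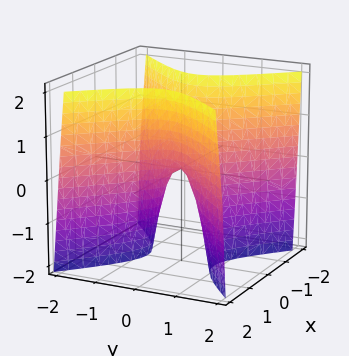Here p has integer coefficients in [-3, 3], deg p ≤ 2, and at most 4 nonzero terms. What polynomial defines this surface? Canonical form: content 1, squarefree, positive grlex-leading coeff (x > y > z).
Degree: a saddle surface; a quadric, so deg p = 2.
Symmetries: mirror symmetry x ↦ −x ⇒ only even powers of x; it's symmetric under y → −y, forcing even powers of y.
From the visible intercepts: one y-axis crossing is at y = 0; one x-axis crossing is at x = 0; it meets the z-axis at z = 0 (among the integer gridlines).
These observations pin down the coefficients.

3*x^2 - 3*y^2 - z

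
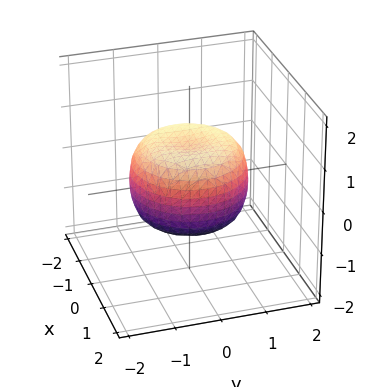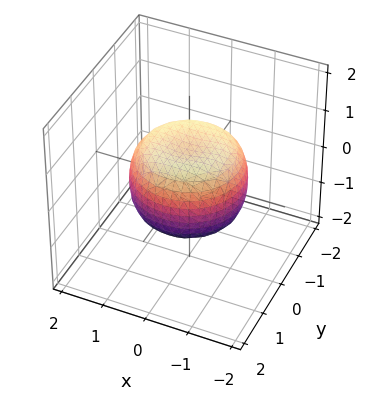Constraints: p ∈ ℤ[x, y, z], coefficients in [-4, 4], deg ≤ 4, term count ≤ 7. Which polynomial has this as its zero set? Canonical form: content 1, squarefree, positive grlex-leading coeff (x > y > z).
2*x^4 + 4*x^2*y^2 + 2*y^4 - 2*x^2 - 2*y^2 + 3*z^2 - 2

First, the degree is 4 — the shape is more complex than any degree-3 surface.
Next, symmetries: rotational symmetry about the z-axis ⇒ p depends on x, y only through x² + y².
Next, reading off the gridlines: a circular section at z = 0 has radius between 1 and 2.
Finally, these observations pin down the coefficients.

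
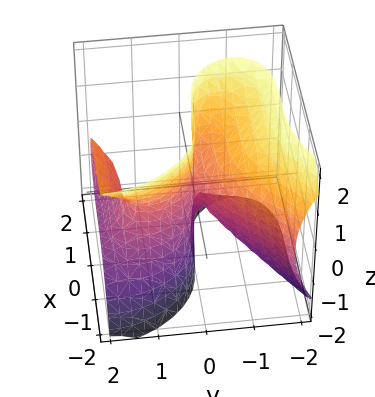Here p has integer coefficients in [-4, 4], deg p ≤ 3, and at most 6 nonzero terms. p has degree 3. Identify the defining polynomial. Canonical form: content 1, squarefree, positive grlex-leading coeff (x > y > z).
Degree: no degree-2 surface has this shape, so deg p = 3.
Against the integer gridlines: it meets the x-axis at x = 0 (among the integer gridlines); the visible z-axis segment lies entirely on the surface.
Together with the visible shape, these determine p as stated.

2*x^3 - 2*y^3 + 3*y*z^2 + 3*y^2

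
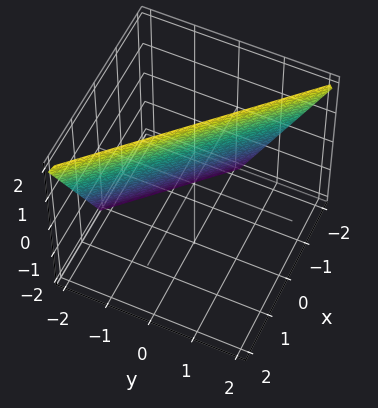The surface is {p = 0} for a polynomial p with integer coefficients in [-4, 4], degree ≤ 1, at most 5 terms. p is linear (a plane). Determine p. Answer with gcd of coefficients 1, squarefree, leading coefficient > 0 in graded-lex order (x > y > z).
2*x + 2*y - z + 2

(a) Degree: every cross-section is a straight line — this is a plane, so deg p = 1.
(b) From the axis intercepts and sections: it crosses the y-axis at the gridline y = -1; it meets the x-axis at x = -1 (among the integer gridlines); it crosses the z-axis at the gridline z = 2.
(c) Solving for integer coefficients yields p as stated.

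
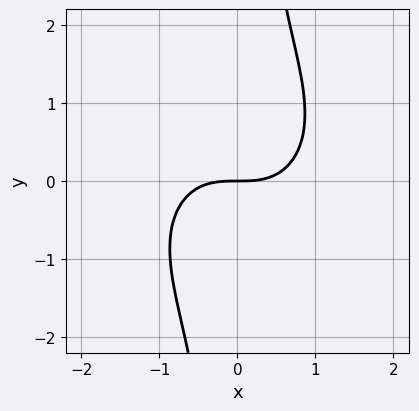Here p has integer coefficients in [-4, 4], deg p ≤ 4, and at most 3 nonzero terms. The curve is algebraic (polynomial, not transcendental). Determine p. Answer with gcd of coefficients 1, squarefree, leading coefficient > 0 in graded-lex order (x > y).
First, degree: the shape is more complex than any degree-2 curve, so deg p = 3.
Next, against the integer gridlines: it crosses the x-axis at the gridline x = 0; it crosses the y-axis at the gridline y = 0.
Finally, assembling these constraints gives the stated polynomial.

2*x^3 + 2*x*y^2 - 3*y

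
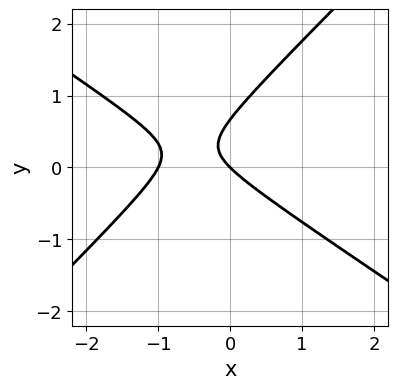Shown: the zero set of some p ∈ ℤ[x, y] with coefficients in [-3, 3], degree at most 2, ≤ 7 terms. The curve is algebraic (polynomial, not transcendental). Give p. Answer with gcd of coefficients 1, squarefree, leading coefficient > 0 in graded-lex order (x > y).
First, the degree is 2 — the shape is more complex than any degree-1 curve.
Next, from the axis intercepts and sections: the x-axis gridline crossings are at x ∈ {-1, 0}; one y-axis crossing is at y = 0.
Finally, together with the visible shape, these determine p as stated.

2*x^2 + x*y - 3*y^2 + 2*x + 2*y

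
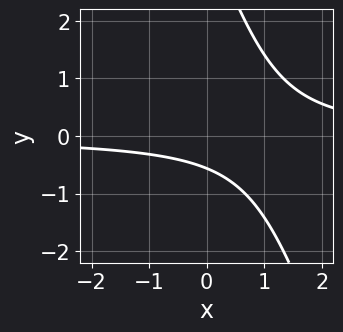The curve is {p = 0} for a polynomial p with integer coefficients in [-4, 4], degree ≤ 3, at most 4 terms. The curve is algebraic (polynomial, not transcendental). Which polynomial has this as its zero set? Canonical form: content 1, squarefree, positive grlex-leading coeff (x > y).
3*x*y + y^2 - 3*y - 2

(a) deg p = 2.
(b) Observable constraints: it misses every integer gridline on the x-axis.
(c) Together with the visible shape, these determine p as stated.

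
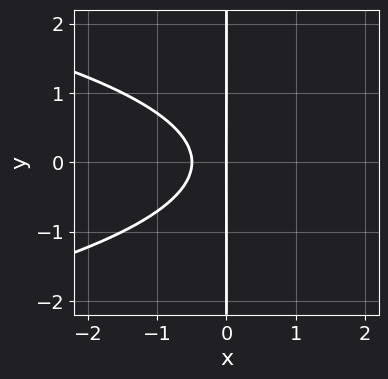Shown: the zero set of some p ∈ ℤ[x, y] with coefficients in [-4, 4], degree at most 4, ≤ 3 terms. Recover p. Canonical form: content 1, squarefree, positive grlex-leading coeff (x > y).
2*x*y^2 + 2*x^2 + x

1. Degree: a generic line meets the curve in up to 3 points, so deg p = 3.
2. Symmetries: the y ↦ −y reflection is a symmetry, so y appears only in even powers.
3. Against the integer gridlines: one x-axis crossing is at x = 0; every point of the y-axis in the box is on the curve.
4. Together with the visible shape, these determine p as stated.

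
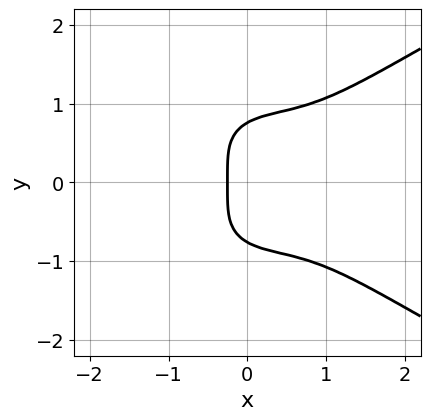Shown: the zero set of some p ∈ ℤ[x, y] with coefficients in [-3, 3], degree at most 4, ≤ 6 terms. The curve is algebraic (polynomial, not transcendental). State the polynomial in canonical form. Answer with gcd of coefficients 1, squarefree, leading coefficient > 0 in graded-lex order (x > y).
3*y^4 - 3*x^3 + 3*x^2 - 3*x - 1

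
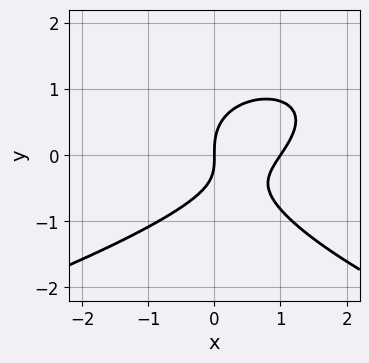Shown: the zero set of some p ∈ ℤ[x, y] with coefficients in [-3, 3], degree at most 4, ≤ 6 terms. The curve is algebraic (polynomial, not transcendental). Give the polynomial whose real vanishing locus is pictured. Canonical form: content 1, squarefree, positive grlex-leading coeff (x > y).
The degree is 3 — the shape is more complex than any degree-2 curve.
Against the integer gridlines: among the integer gridlines, it crosses the x-axis at x ∈ {0, 1}; it crosses the y-axis at the gridline y = 0.
Putting this together gives p.

3*y^3 + 3*x^2 - 2*x*y - 3*x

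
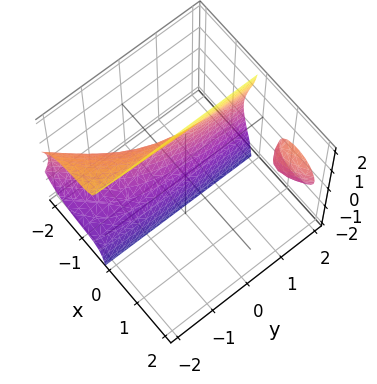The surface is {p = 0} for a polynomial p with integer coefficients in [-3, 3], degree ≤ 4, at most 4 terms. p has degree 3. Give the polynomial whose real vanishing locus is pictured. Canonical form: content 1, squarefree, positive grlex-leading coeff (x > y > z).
First, the picture has 2 separate pieces.
Then, degree: a generic line meets the surface in up to 3 points, so deg p = 3.
Then, reading off the gridlines: the surface avoids every integer y-axis point in the box; the surface avoids every integer z-axis point in the box.
Finally, fitting integer coefficients to these (and the overall shape) gives p.

3*x^3 - 3*x^2*y + 3*x*z^2 + 2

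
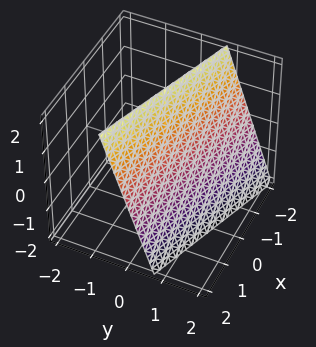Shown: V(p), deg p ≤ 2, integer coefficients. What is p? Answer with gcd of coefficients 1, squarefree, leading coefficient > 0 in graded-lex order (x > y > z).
1. The degree is 1 — every cross-section is a straight line — this is a plane.
2. Reading off the gridlines: one x-axis crossing is at x = 2; one z-axis crossing is at z = 2.
3. Fitting integer coefficients to these (and the overall shape) gives p.

x + 3*y + z - 2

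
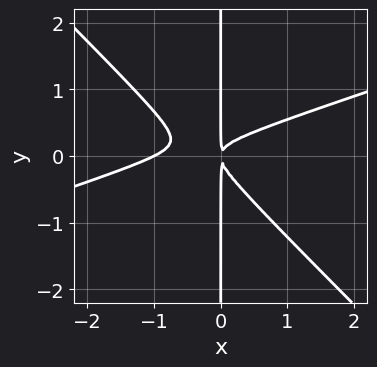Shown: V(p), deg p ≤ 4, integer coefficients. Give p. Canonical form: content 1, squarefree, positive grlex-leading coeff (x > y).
x^3 - 2*x^2*y - 3*x*y^2 + x^2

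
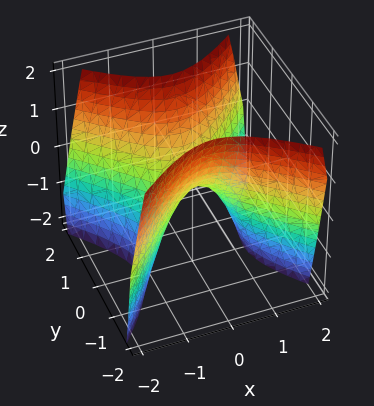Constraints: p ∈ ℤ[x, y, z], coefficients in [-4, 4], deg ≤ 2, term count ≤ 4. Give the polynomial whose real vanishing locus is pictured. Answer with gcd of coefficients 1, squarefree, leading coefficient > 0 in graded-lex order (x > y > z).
(a) Degree: a saddle surface; a quadric, so deg p = 2.
(b) Symmetries: mirror symmetry y ↦ −y ⇒ only even powers of y; the x ↦ −x reflection is a symmetry, so x appears only in even powers.
(c) Against the integer gridlines: one z-axis crossing is at z = 0; it crosses the y-axis at the gridline y = 0.
(d) Together with the visible shape, these determine p as stated.

3*x^2 - 3*y^2 + 2*z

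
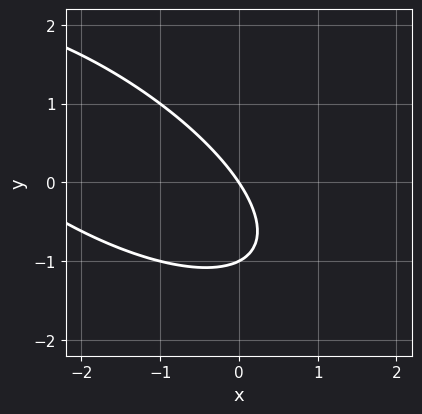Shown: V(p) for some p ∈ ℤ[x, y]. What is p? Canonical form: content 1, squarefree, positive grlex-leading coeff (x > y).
x^2 + 2*x*y + 2*y^2 + 3*x + 2*y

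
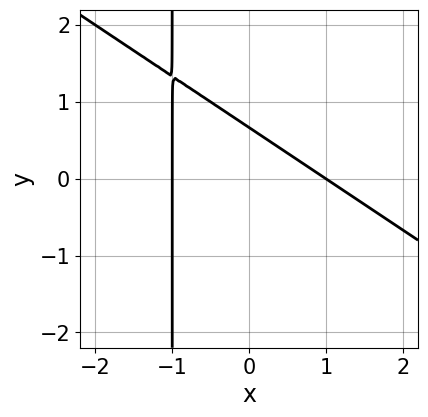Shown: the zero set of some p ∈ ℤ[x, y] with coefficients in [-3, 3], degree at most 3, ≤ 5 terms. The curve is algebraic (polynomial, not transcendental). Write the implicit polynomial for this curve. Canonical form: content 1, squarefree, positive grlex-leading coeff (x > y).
The degree is 2 — the shape is more complex than any degree-1 curve.
Observable constraints: the x-axis gridline crossings are at x ∈ {-1, 1}.
These observations pin down the coefficients.

2*x^2 + 3*x*y + 3*y - 2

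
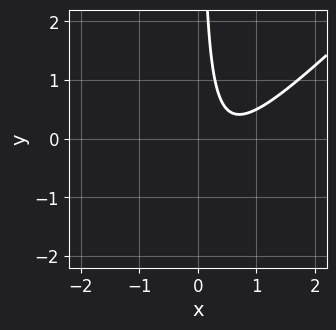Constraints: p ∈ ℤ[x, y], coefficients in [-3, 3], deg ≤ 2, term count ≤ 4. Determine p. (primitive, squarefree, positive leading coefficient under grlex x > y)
First, deg p = 2.
Then, reading off the gridlines: no x-intercept at any integer in the box; the curve avoids every integer y-axis point in the box.
Finally, together with the visible shape, these determine p as stated.

2*x^2 - 2*x*y - 2*x + 1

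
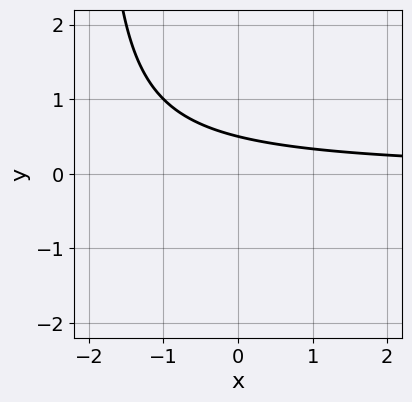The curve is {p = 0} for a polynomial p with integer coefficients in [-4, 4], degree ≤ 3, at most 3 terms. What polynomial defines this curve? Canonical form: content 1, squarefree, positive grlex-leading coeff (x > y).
1. deg p = 2. The shape is more complex than any degree-1 curve.
2. From the axis intercepts and sections: the curve avoids every integer x-axis point in the box.
3. Matching integer coefficients to the picture gives p.

x*y + 2*y - 1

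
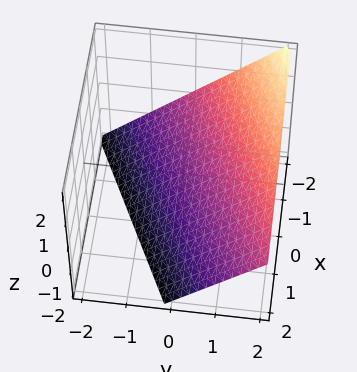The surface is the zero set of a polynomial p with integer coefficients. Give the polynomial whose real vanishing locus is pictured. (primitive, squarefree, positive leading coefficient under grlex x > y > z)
1. Degree: every cross-section is a straight line — this is a plane, so deg p = 1.
2. From the axis intercepts and sections: it meets the y-axis at y = 1 (among the integer gridlines); it crosses the x-axis at the gridline x = -2; it crosses the z-axis at the gridline z = -1.
3. The integer polynomial consistent with all of this is the stated p.

x - 2*y + 2*z + 2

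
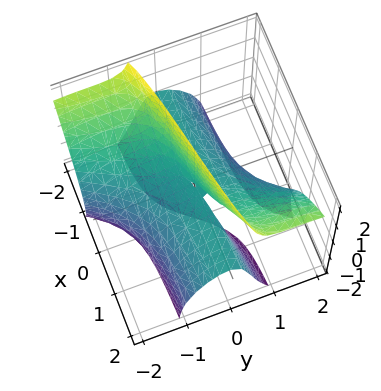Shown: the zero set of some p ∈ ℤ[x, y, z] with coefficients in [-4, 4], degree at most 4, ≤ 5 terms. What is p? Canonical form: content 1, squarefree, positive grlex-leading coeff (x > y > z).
First, the degree is 3 — a generic line meets the surface in up to 3 points.
Then, from the visible intercepts: one y-axis crossing is at y = 0; every point of the x-axis in the box is on the surface.
Finally, solving for integer coefficients yields p as stated. Check: (0, 0, -1) on the z-axis lies on the surface, and p(0, 0, -1) = 0. ✓

2*x*y^2 - y^3 - y*z^2 + x*z - 3*y*z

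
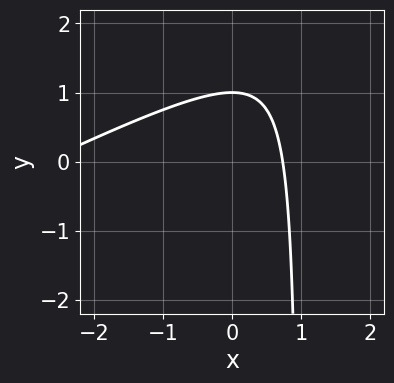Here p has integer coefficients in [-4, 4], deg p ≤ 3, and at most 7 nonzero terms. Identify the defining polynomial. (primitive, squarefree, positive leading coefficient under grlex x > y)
(a) deg p = 2.
(b) Checking where it meets the axes: it meets the y-axis at y = 1 (among the integer gridlines).
(c) Fitting integer coefficients to these (and the overall shape) gives p.

x^2 - 2*x*y + 2*x + 2*y - 2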